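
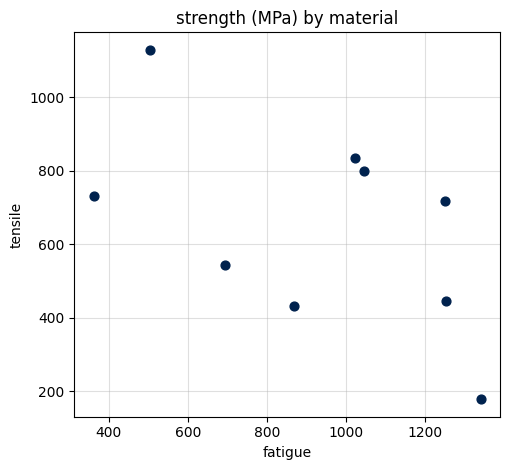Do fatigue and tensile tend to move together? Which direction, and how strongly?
Points are negatively correlated; moderate (|r| ≈ 0.5).

negative, moderate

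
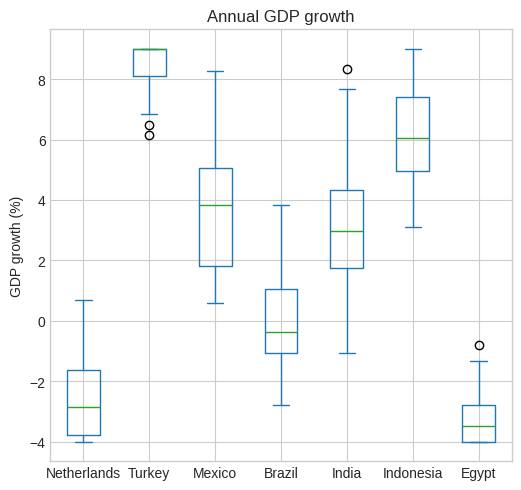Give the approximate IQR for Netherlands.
≈ 2

Q3 ≈ -2, Q1 ≈ -4; IQR ≈ 2.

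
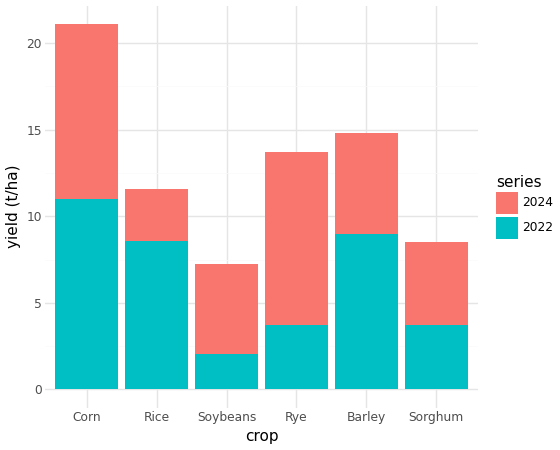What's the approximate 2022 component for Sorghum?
2022 top ≈ 4, bottom ≈ 0; segment ≈ 4.

≈ 4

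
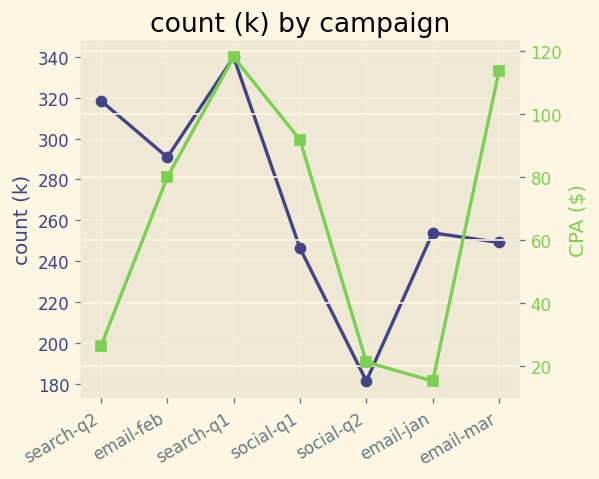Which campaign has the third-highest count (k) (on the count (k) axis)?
email-feb

Top 4 (on the count (k) axis): search-q1 ≈ 340, search-q2 ≈ 320, email-feb ≈ 300, email-jan ≈ 260.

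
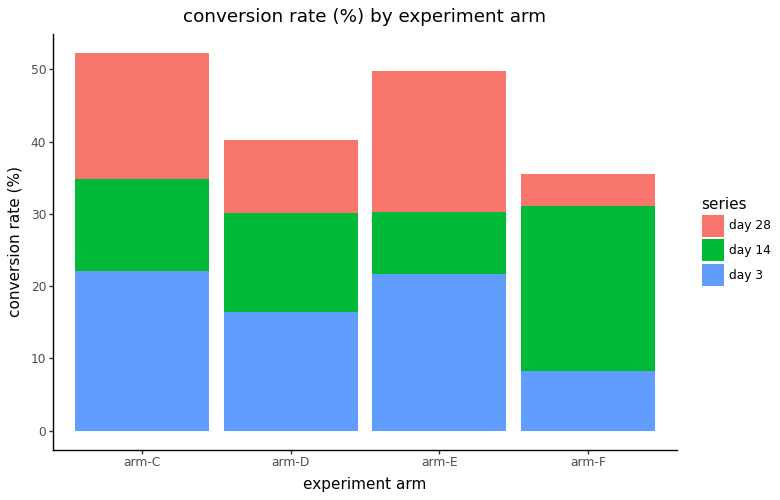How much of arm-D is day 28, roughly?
day 28 top ≈ 40, bottom ≈ 30; segment ≈ 10.

≈ 10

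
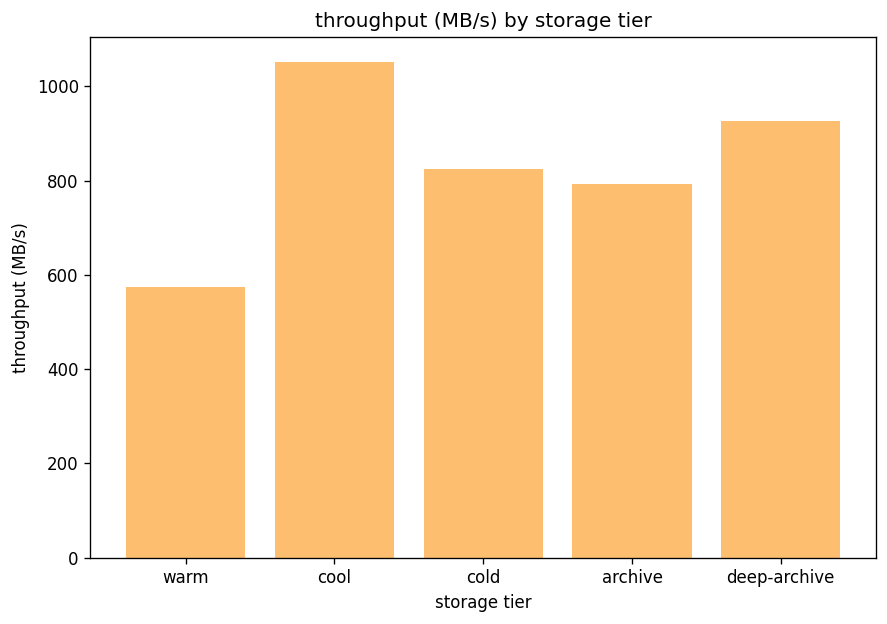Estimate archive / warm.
≈ 1.33×

archive ≈ 800, warm ≈ 600; 800/600 ≈ 1.33.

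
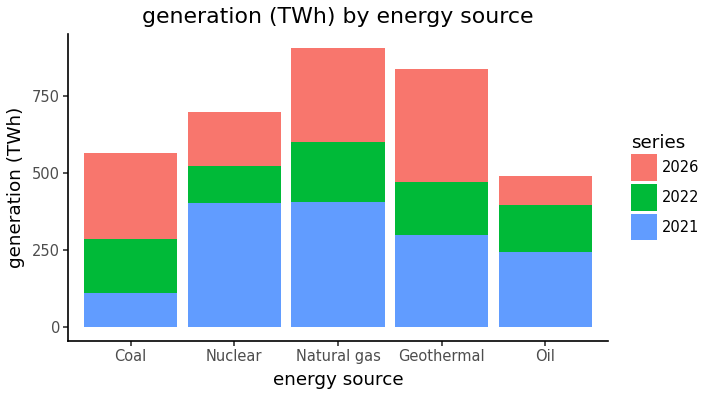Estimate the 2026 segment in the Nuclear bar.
2026 top ≈ 700, bottom ≈ 500; segment ≈ 200.

≈ 200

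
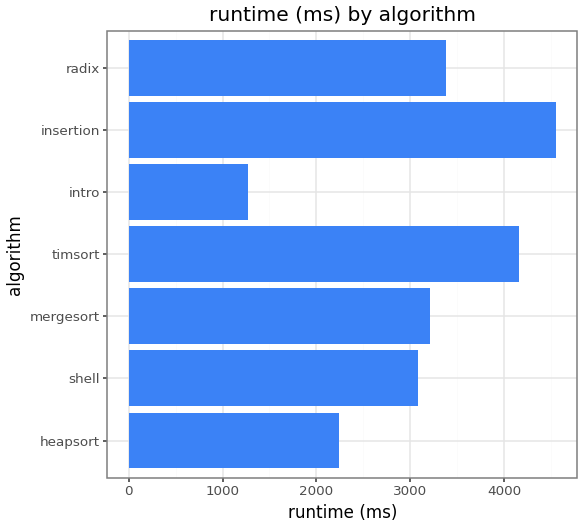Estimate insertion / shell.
≈ 1.5×

insertion ≈ 4500, shell ≈ 3000; 4500/3000 ≈ 1.5.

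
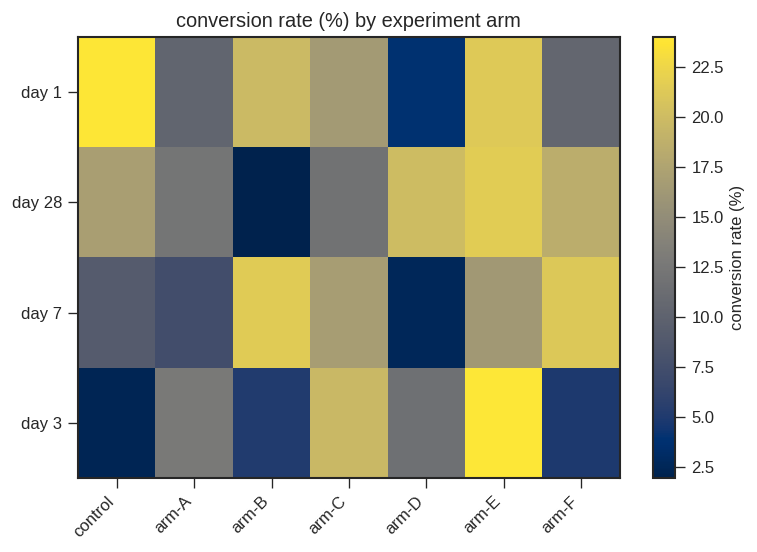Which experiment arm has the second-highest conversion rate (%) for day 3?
Top 3 for day 3: arm-E ≈ 24, arm-C ≈ 20, arm-A ≈ 12.

arm-C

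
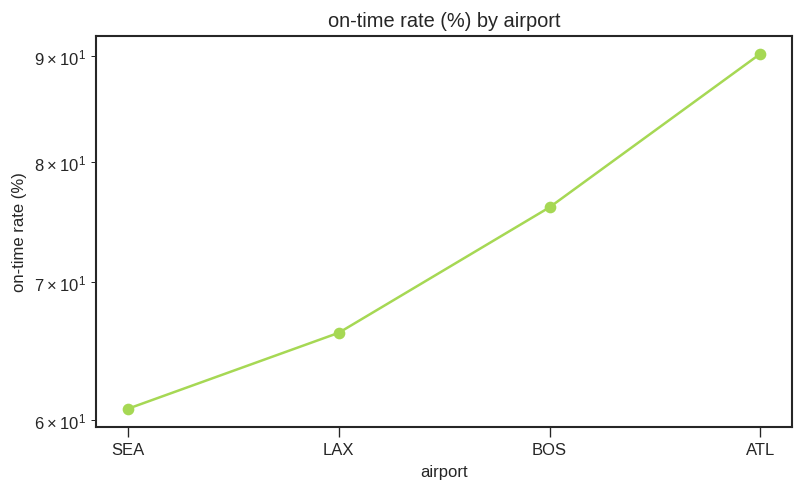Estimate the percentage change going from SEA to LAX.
≈ +8.3%

SEA ≈ 60, LAX ≈ 65; (65 − 60) / 60 ≈ +8.3%.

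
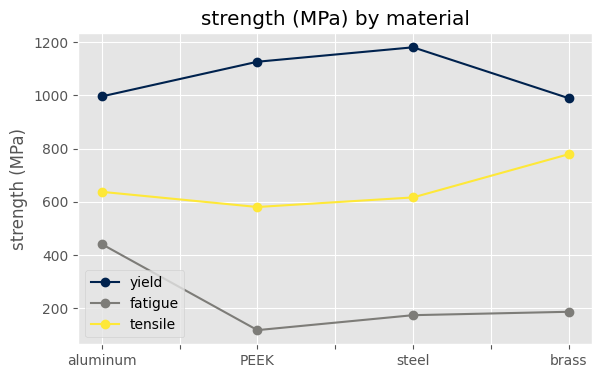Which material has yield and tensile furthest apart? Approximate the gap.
steel: yield ≈ 1200, tensile ≈ 600 → gap ≈ 600. Next-largest (PEEK) is only ≈ 500.

steel, ≈ 600 MPa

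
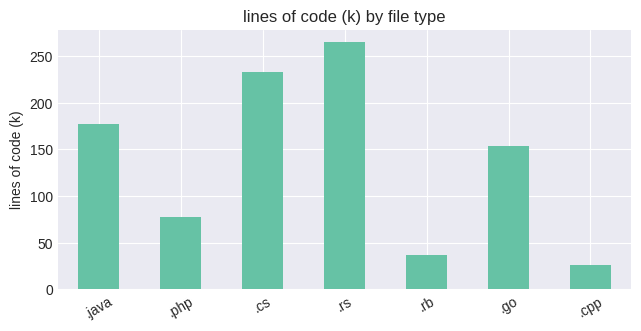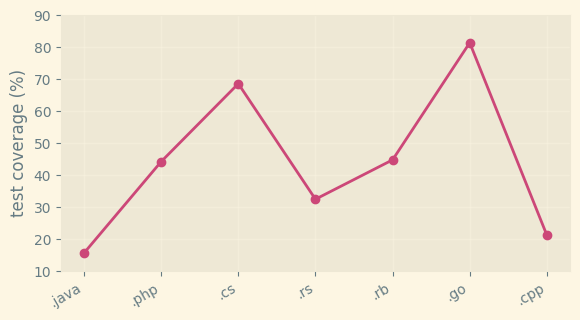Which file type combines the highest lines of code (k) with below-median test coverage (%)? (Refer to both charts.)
Chart 2 median test coverage (%) ≈ 40; below-median file types: .java, .rs, .cpp. Among those, .rs has the highest lines of code (k) (≈ 275).

.rs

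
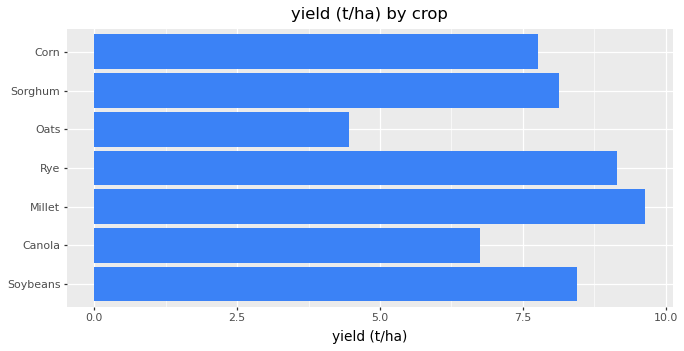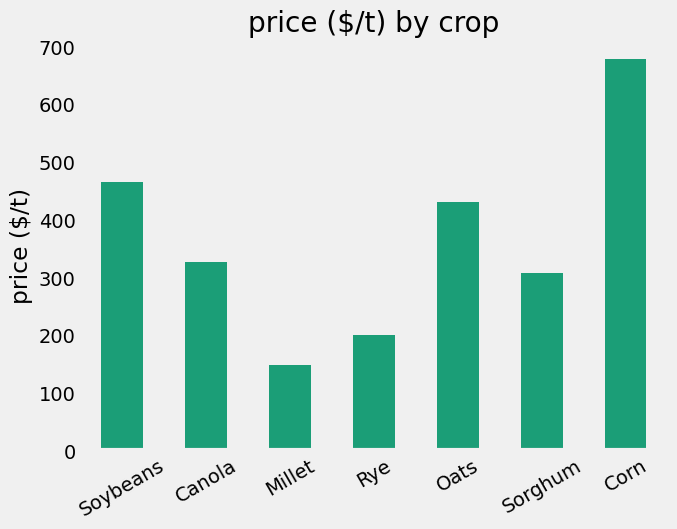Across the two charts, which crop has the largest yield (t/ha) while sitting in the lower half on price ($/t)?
Chart 2 median price ($/t) ≈ 300; below-median crops: Millet, Rye, Sorghum. Among those, Millet has the highest yield (t/ha) (≈ 10).

Millet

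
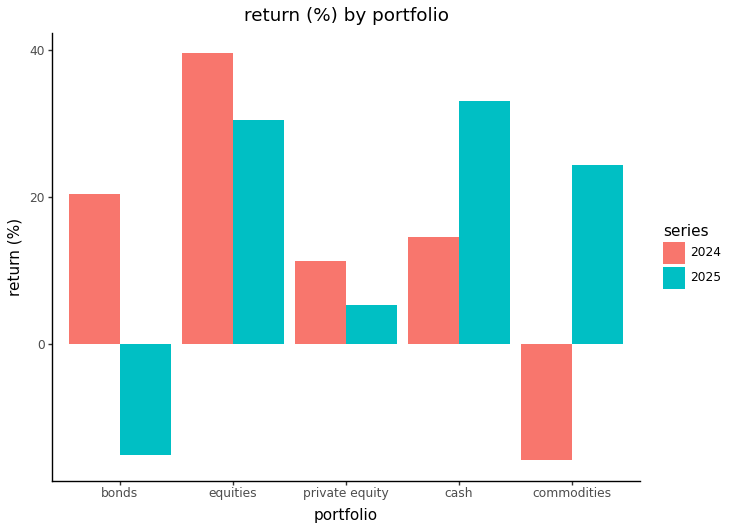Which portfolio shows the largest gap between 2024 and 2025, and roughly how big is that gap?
commodities: 2024 ≈ -15, 2025 ≈ 25 → gap ≈ 40. Next-largest (bonds) is only ≈ 35.

commodities, ≈ 40 %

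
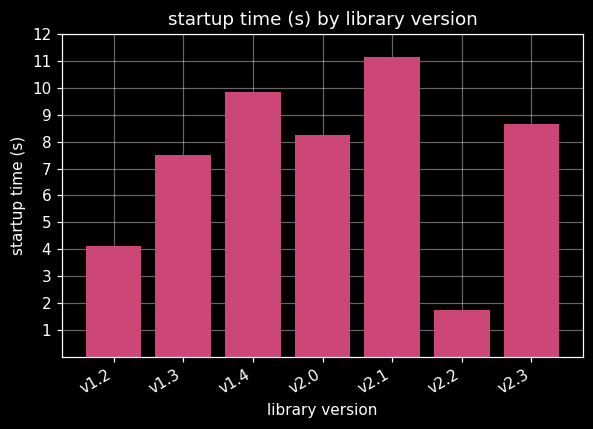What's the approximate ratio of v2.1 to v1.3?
≈ 1.38×

v2.1 ≈ 11, v1.3 ≈ 8; 11/8 ≈ 1.38.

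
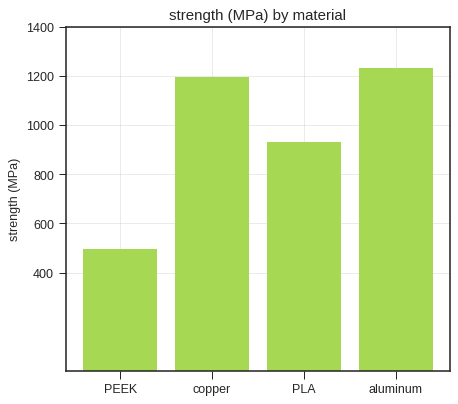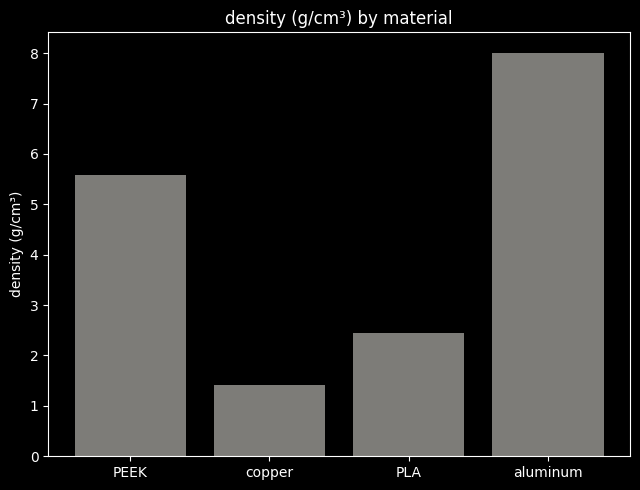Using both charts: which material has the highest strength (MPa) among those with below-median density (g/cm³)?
copper

Chart 2 median density (g/cm³) ≈ 4; below-median materials: copper, PLA. Among those, copper has the highest strength (MPa) (≈ 1200).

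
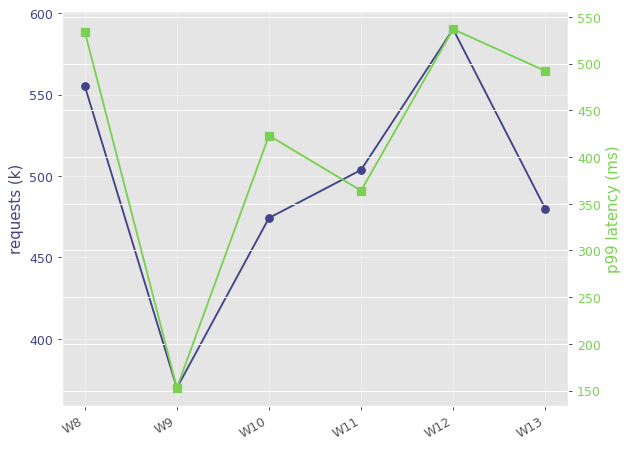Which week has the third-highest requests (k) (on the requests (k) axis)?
W11

Top 4 (on the requests (k) axis): W12 ≈ 600, W8 ≈ 560, W11 ≈ 500, W13 ≈ 480.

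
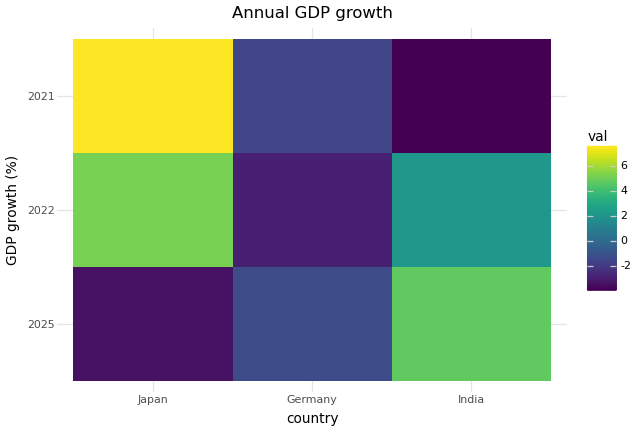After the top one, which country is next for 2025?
Top 3 for 2025: India ≈ 5, Germany ≈ -1, Japan ≈ -3.

Germany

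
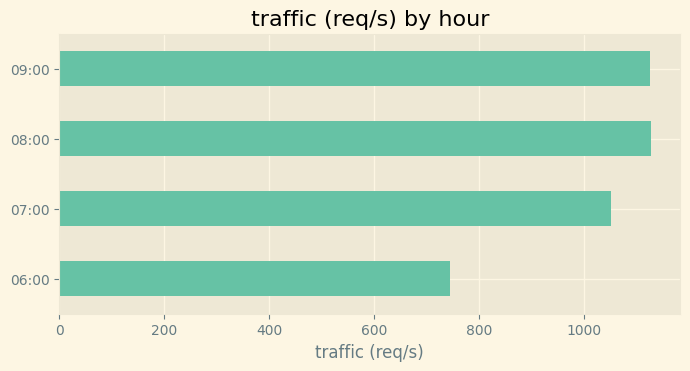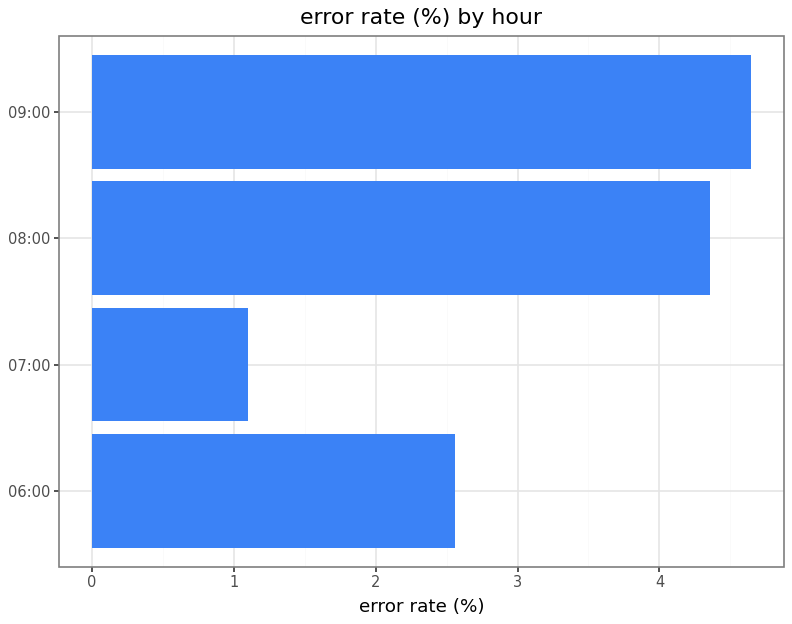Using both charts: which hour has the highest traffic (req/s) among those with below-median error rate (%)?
07:00

Chart 2 median error rate (%) ≈ 3.5; below-median hours: 06:00, 07:00. Among those, 07:00 has the highest traffic (req/s) (≈ 1000).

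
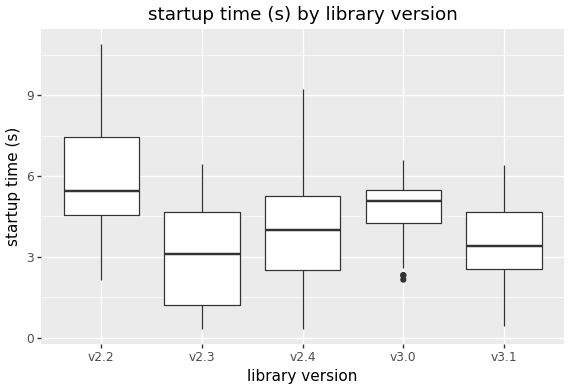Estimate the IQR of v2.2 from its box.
≈ 2.8

Q3 ≈ 7.4, Q1 ≈ 4.6; IQR ≈ 2.8.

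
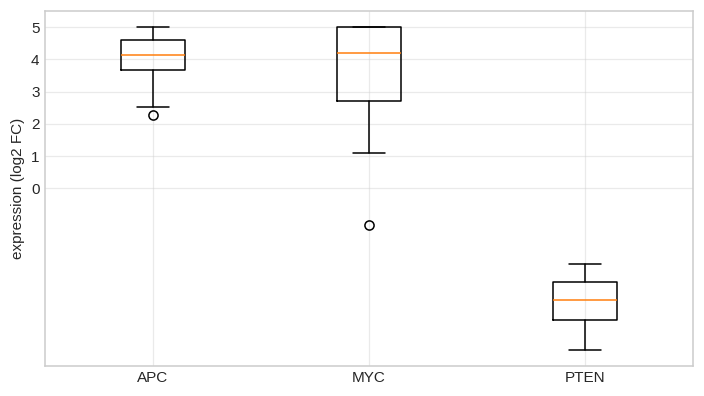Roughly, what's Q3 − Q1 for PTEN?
≈ 1

Q3 ≈ -3, Q1 ≈ -4; IQR ≈ 1.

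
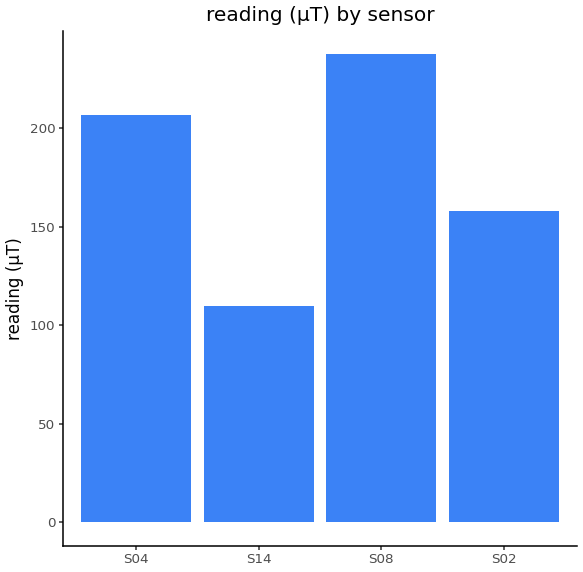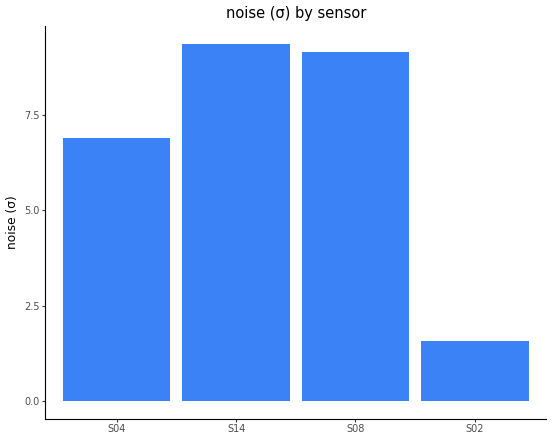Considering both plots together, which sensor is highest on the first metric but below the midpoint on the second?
Chart 2 median noise (σ) ≈ 8; below-median sensors: S04, S02. Among those, S04 has the highest reading (µT) (≈ 200).

S04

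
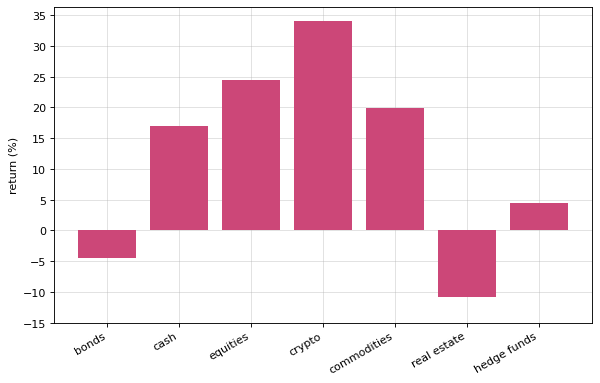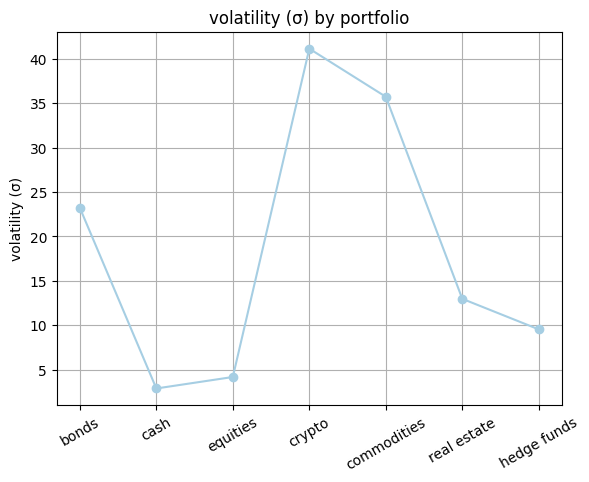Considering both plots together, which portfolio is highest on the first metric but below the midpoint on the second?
Chart 2 median volatility (σ) ≈ 15; below-median portfolios: cash, equities, hedge funds. Among those, equities has the highest return (%) (≈ 25).

equities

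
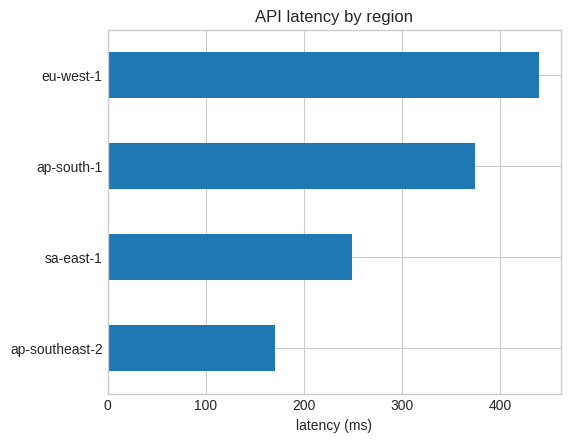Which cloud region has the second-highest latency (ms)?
Top 3: eu-west-1 ≈ 450, ap-south-1 ≈ 400, sa-east-1 ≈ 250.

ap-south-1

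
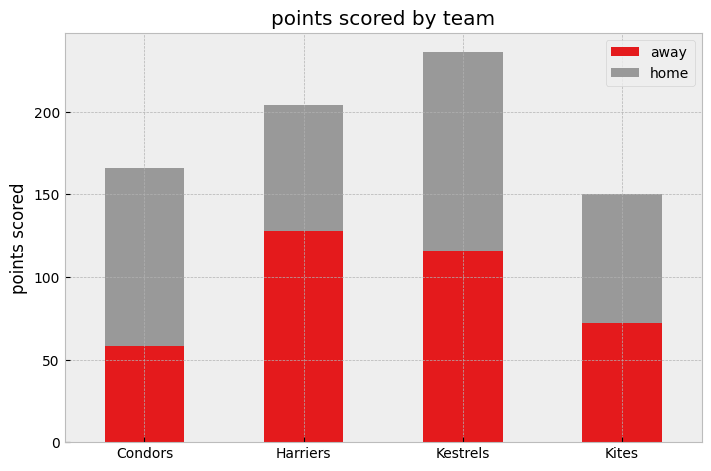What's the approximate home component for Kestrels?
≈ 120

home top ≈ 240, bottom ≈ 120; segment ≈ 120.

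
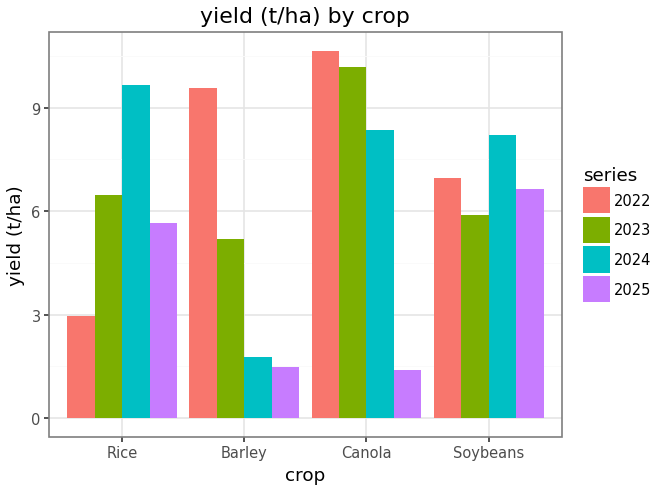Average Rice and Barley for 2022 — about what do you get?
(3 + 10) / 2 ≈ 6.

≈ 6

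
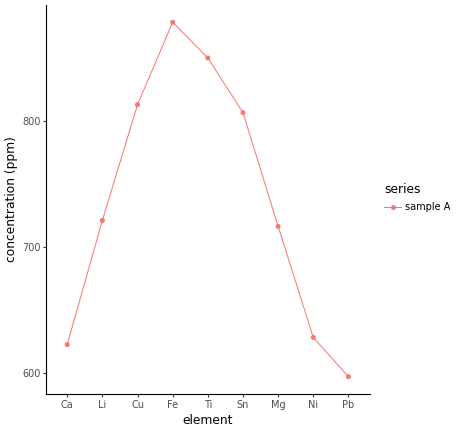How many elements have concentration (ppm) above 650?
Above 650: Li, Cu, Fe, Ti, Sn, Mg.

6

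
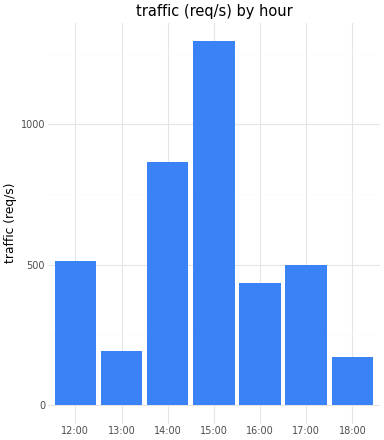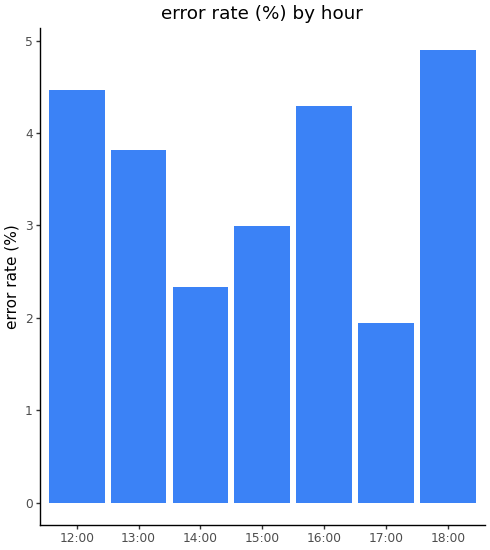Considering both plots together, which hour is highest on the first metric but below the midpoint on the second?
15:00

Chart 2 median error rate (%) ≈ 4; below-median hours: 14:00, 15:00, 17:00. Among those, 15:00 has the highest traffic (req/s) (≈ 1200).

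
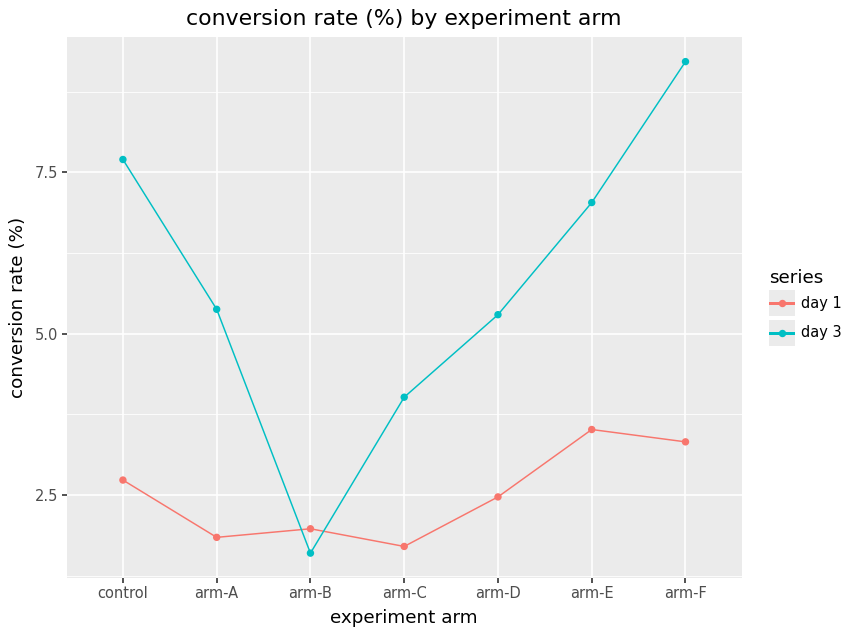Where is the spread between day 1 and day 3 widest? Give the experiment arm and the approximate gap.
arm-F: day 1 ≈ 3, day 3 ≈ 9 → gap ≈ 6. Next-largest (control) is only ≈ 5.

arm-F, ≈ 6 %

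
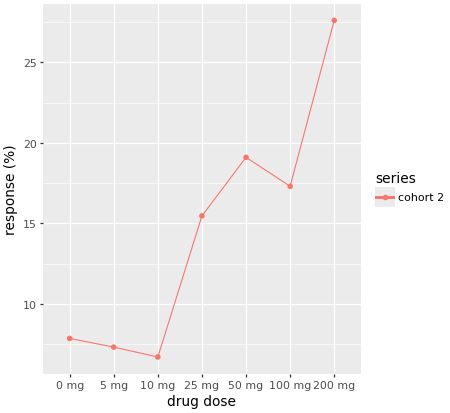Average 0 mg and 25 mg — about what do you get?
≈ 12

(8 + 16) / 2 ≈ 12.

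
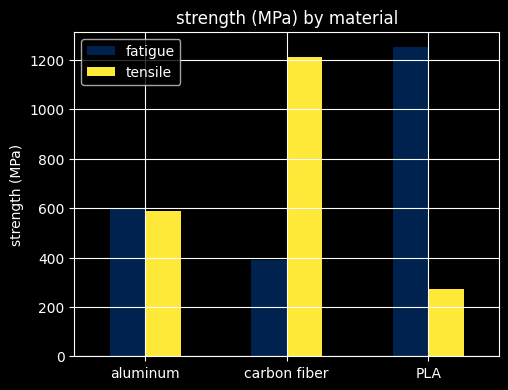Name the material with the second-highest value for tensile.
aluminum

Top 3 for tensile: carbon fiber ≈ 1200, aluminum ≈ 600, PLA ≈ 200.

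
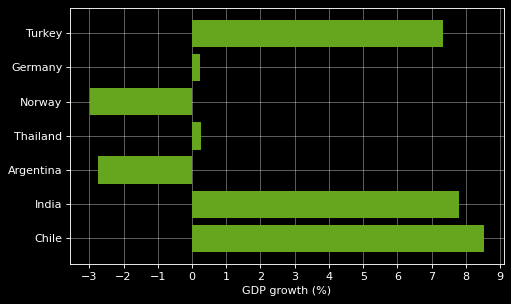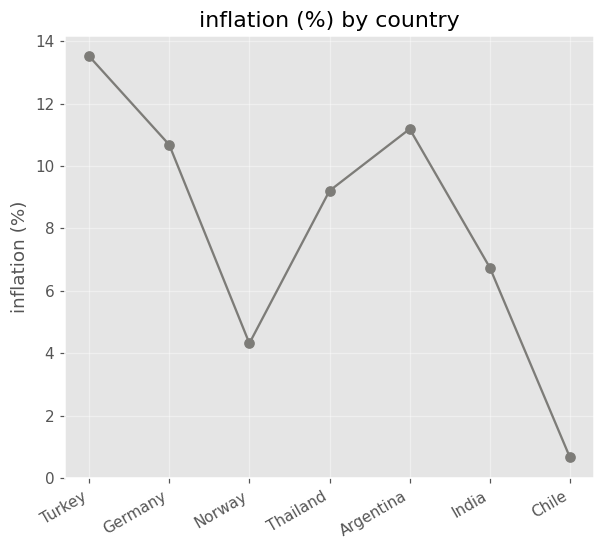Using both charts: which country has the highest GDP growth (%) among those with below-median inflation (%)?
Chart 2 median inflation (%) ≈ 10; below-median countries: Norway, India, Chile. Among those, Chile has the highest GDP growth (%) (≈ 9).

Chile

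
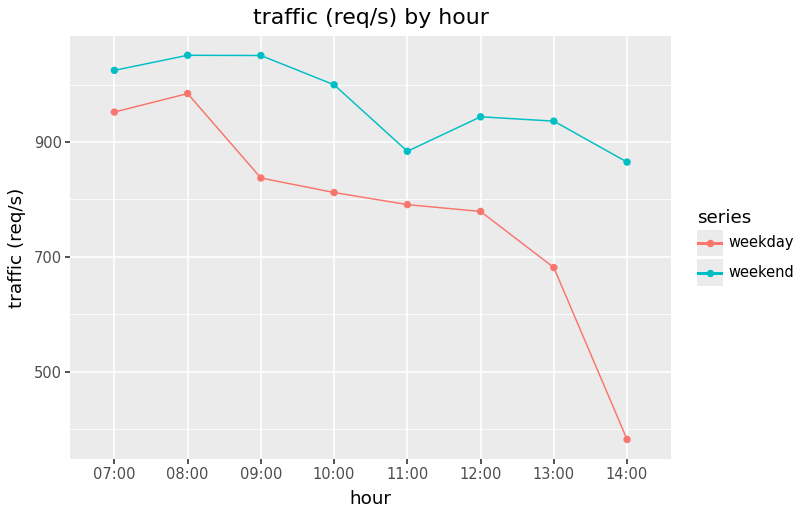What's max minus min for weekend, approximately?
≈ 200

Max 08:00 ≈ 1100, min 14:00 ≈ 900; range ≈ 200.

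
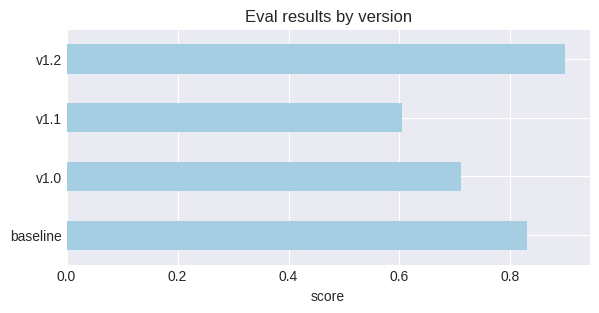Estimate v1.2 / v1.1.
≈ 1.5×

v1.2 ≈ 0.9, v1.1 ≈ 0.6; 0.9/0.6 ≈ 1.5.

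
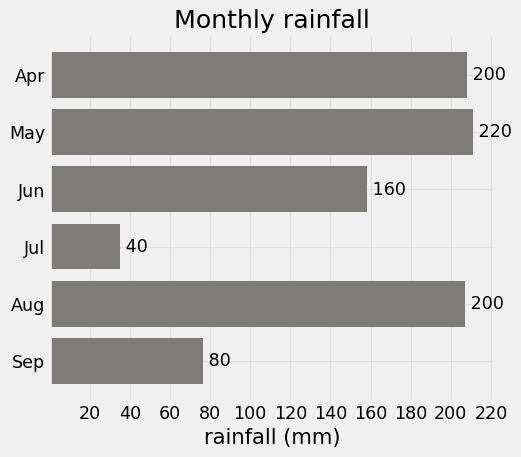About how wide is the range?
Max May ≈ 220, min Jul ≈ 40; range ≈ 180.

≈ 180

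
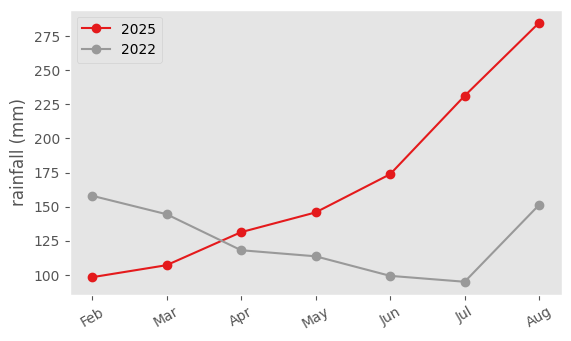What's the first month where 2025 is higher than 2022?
Mar: 2025 ≈ 100 vs 2022 ≈ 140 (not yet); Apr: 2025 ≈ 140 vs 2022 ≈ 120 (first crossover).

Apr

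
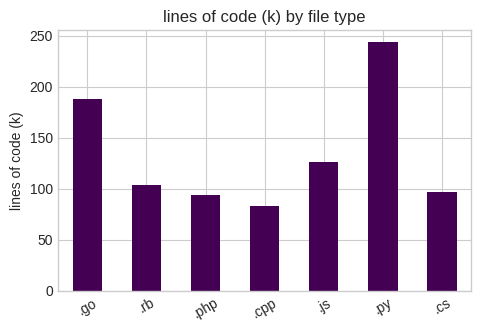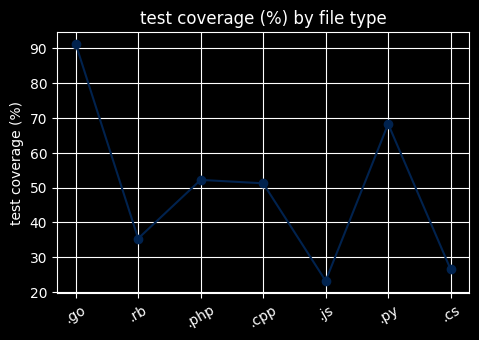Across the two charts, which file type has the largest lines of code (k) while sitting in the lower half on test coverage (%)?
Chart 2 median test coverage (%) ≈ 50; below-median file types: .rb, .js, .cs. Among those, .js has the highest lines of code (k) (≈ 125).

.js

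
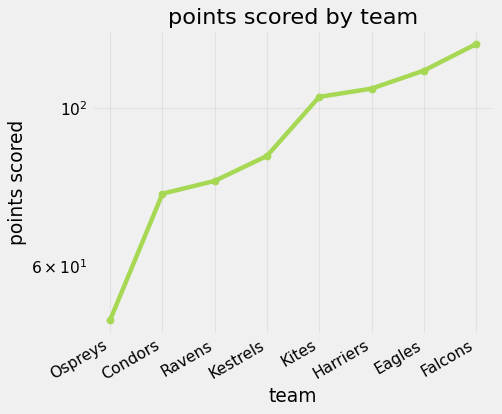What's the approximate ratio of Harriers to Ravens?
Harriers ≈ 110, Ravens ≈ 80; 110/80 ≈ 1.38.

≈ 1.38×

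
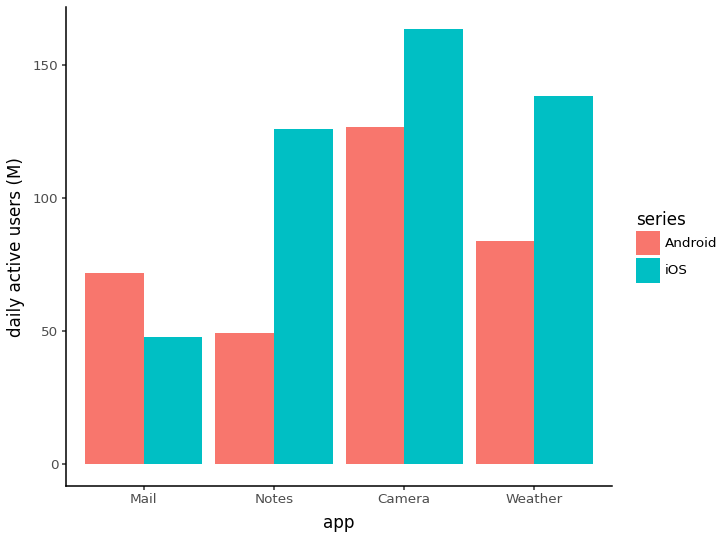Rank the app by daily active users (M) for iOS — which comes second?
Top 3 for iOS: Camera ≈ 160, Weather ≈ 140, Notes ≈ 120.

Weather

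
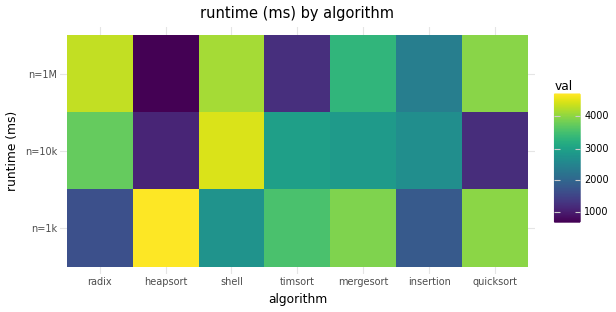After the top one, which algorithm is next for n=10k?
radix

Top 3 for n=10k: shell ≈ 4500, radix ≈ 4000, timsort ≈ 3000.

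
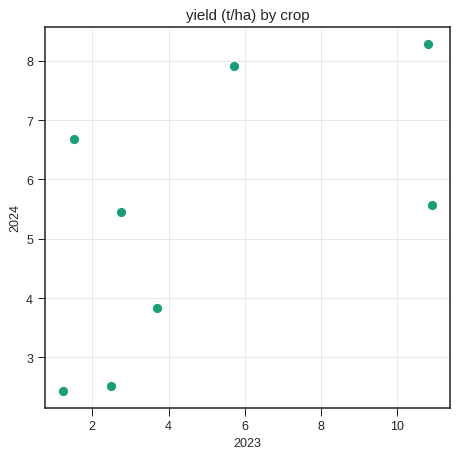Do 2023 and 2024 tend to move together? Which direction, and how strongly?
positive, moderate

Points are positively correlated; moderate (|r| ≈ 0.6).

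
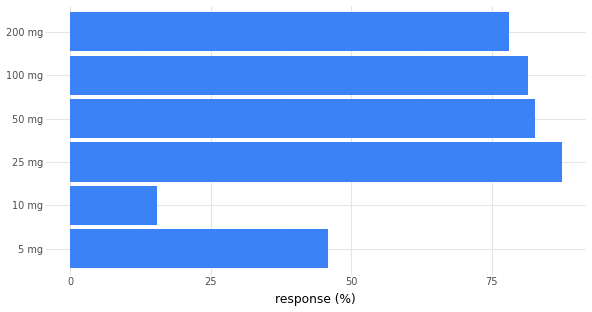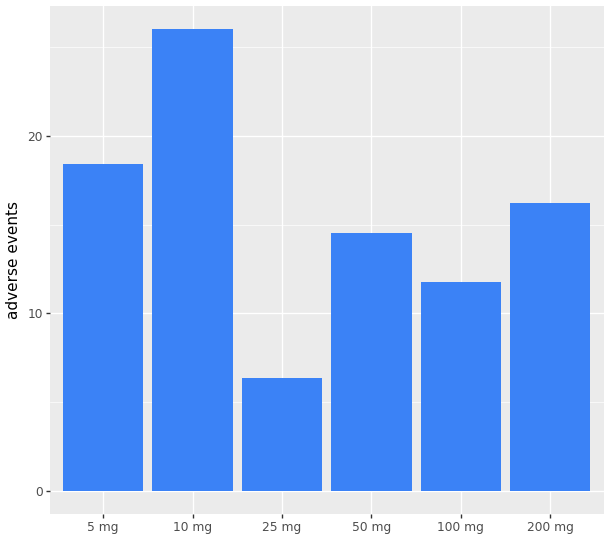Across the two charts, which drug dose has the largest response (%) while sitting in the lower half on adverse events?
25 mg

Chart 2 median adverse events ≈ 15; below-median drug doses: 25 mg, 50 mg, 100 mg. Among those, 25 mg has the highest response (%) (≈ 90).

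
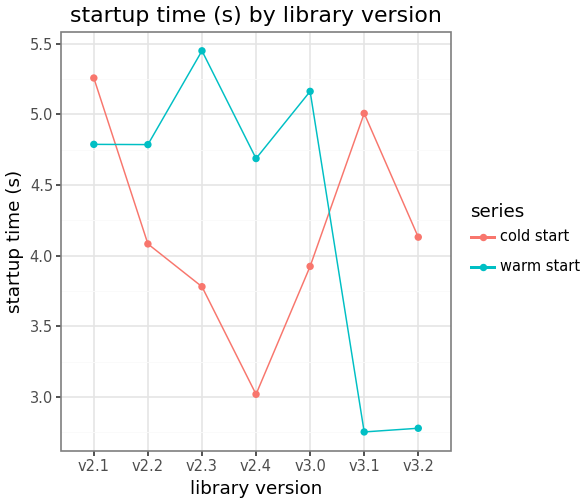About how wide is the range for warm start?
Max v2.3 ≈ 5.5, min v3.1 ≈ 3.0; range ≈ 2.5.

≈ 2.5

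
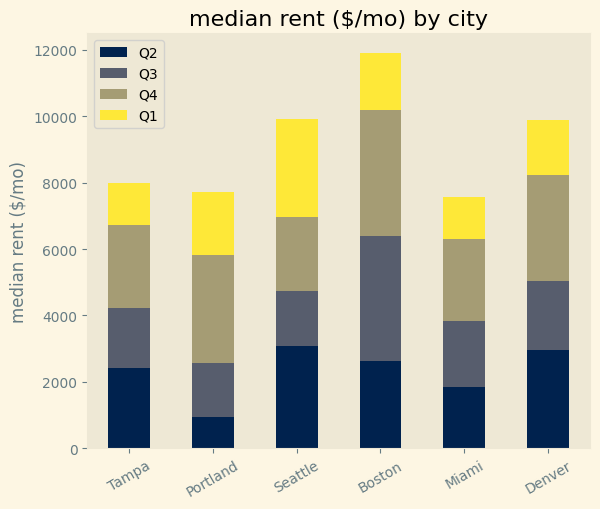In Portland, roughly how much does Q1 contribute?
≈ 2000

Q1 top ≈ 8000, bottom ≈ 6000; segment ≈ 2000.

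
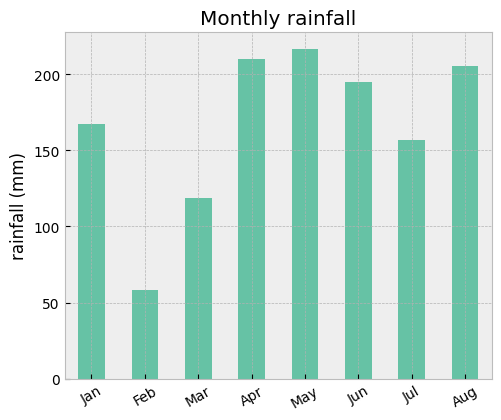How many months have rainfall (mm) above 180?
Above 180: Apr, May, Jun, Aug.

4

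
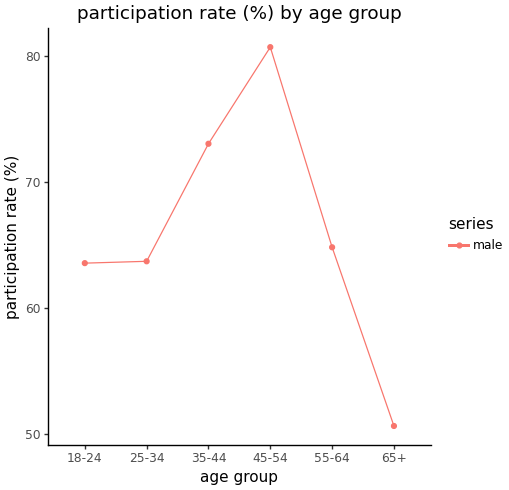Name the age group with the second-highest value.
Top 3: 45-54 ≈ 80, 35-44 ≈ 75, 55-64 ≈ 65.

35-44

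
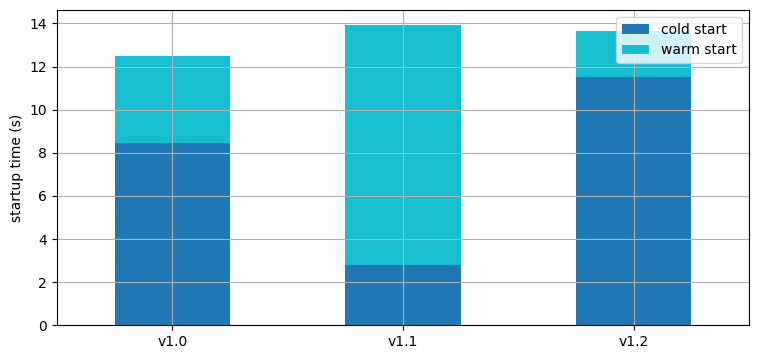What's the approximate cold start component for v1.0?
≈ 8

cold start top ≈ 8, bottom ≈ 0; segment ≈ 8.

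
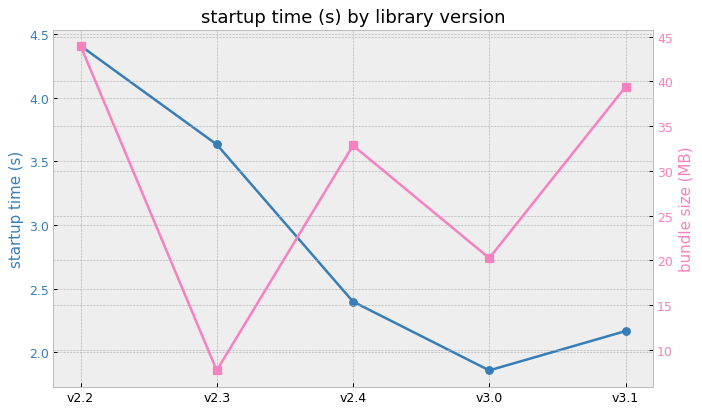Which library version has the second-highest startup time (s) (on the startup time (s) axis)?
v2.3

Top 3 (on the startup time (s) axis): v2.2 ≈ 4.5, v2.3 ≈ 3.5, v2.4 ≈ 2.5.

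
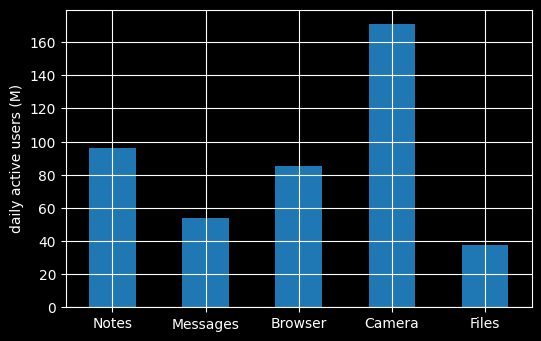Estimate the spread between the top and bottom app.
≈ 140

Max Camera ≈ 180, min Files ≈ 40; range ≈ 140.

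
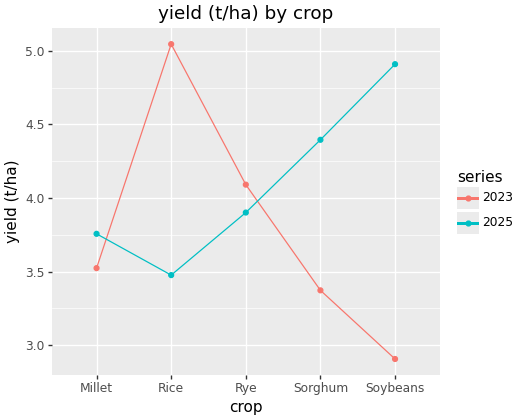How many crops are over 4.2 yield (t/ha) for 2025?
Above 4.2: Sorghum, Soybeans.

2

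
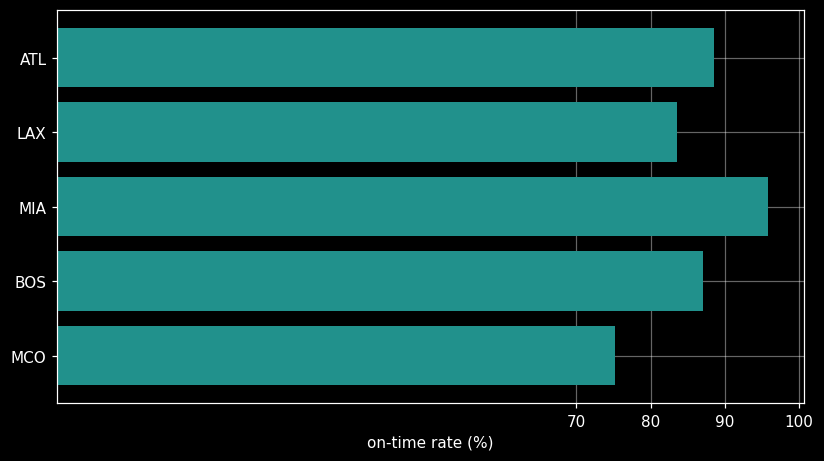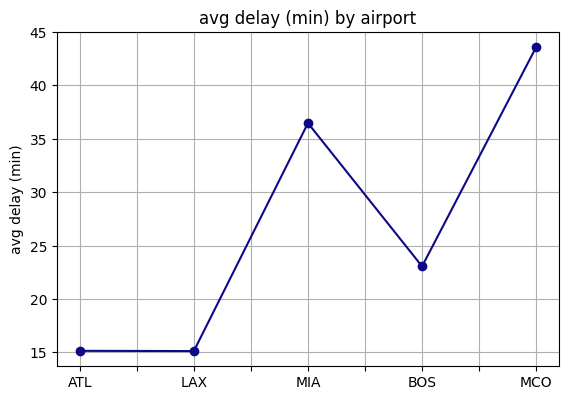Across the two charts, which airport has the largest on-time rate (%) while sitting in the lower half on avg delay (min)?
ATL

Chart 2 median avg delay (min) ≈ 25; below-median airports: ATL, LAX. Among those, ATL has the highest on-time rate (%) (≈ 90).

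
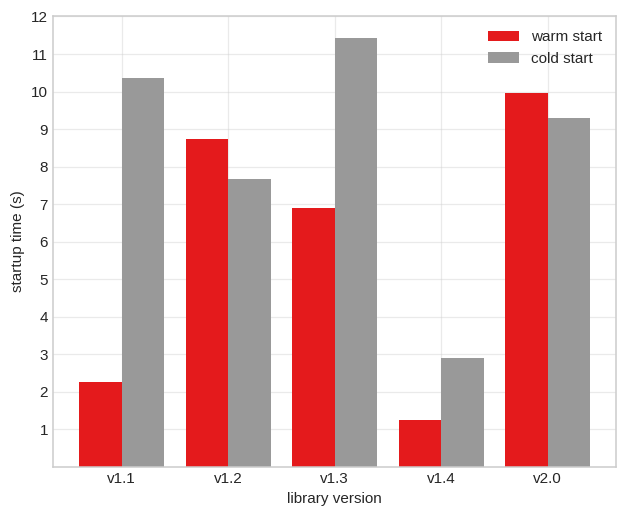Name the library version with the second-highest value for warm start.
Top 3 for warm start: v2.0 ≈ 10, v1.2 ≈ 9, v1.3 ≈ 7.

v1.2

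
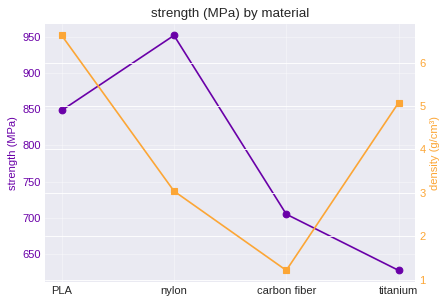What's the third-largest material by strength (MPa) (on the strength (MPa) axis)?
carbon fiber

Top 4 (on the strength (MPa) axis): nylon ≈ 950, PLA ≈ 850, carbon fiber ≈ 700, titanium ≈ 650.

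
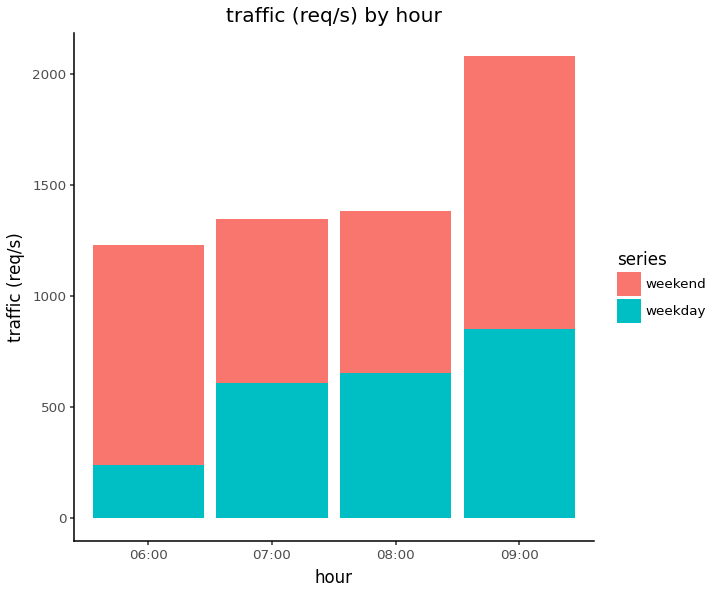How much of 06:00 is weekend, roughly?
≈ 1000

weekend top ≈ 1200, bottom ≈ 200; segment ≈ 1000.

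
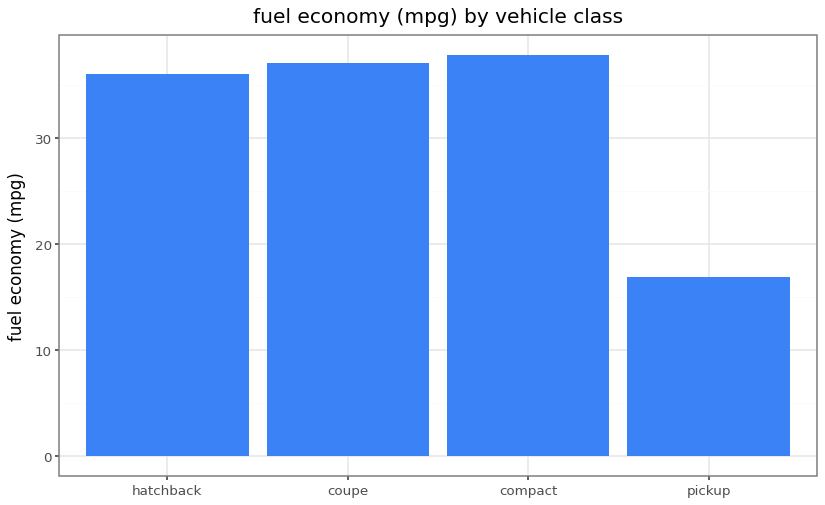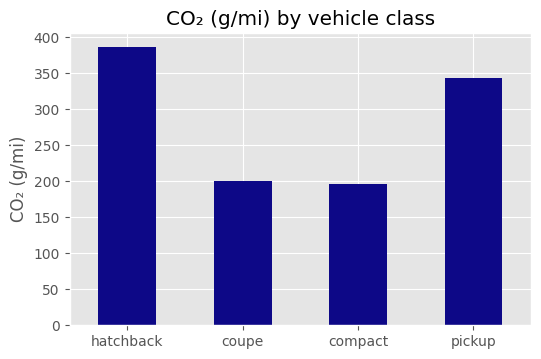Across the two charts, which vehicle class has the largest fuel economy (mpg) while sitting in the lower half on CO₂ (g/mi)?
compact

Chart 2 median CO₂ (g/mi) ≈ 250; below-median vehicle classes: coupe, compact. Among those, compact has the highest fuel economy (mpg) (≈ 40).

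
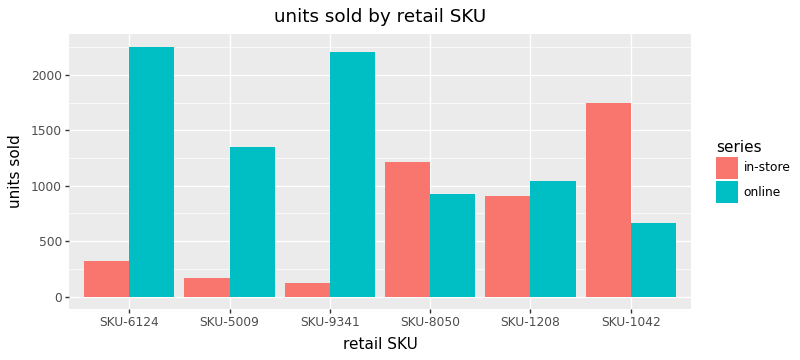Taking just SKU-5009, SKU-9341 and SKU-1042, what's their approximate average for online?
(1400 + 2200 + 600) / 3 ≈ 1400.

≈ 1400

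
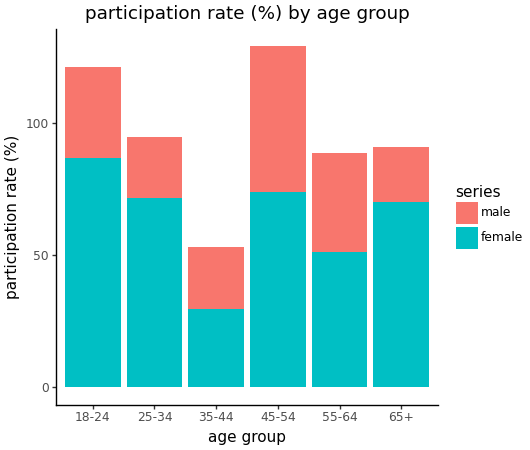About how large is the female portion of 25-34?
female top ≈ 80, bottom ≈ 0; segment ≈ 80.

≈ 80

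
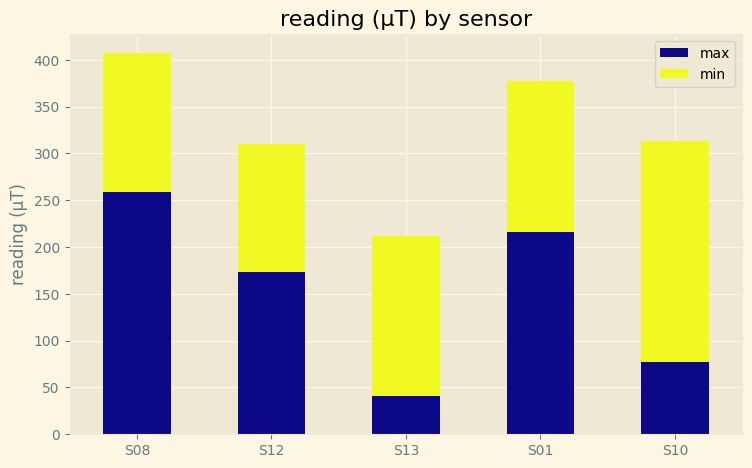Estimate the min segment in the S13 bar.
min top ≈ 200, bottom ≈ 50; segment ≈ 150.

≈ 150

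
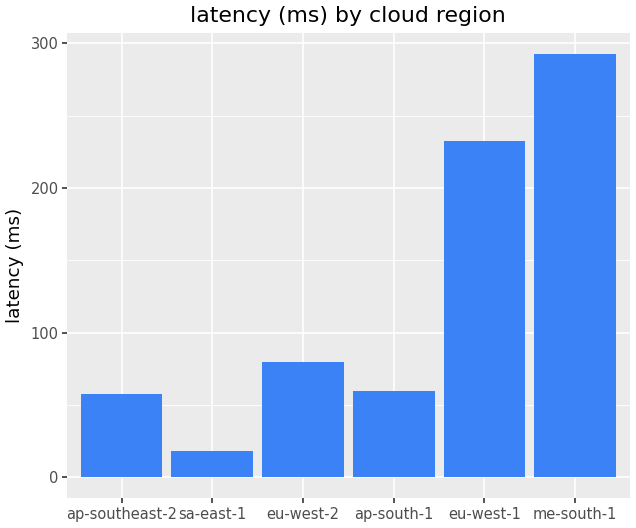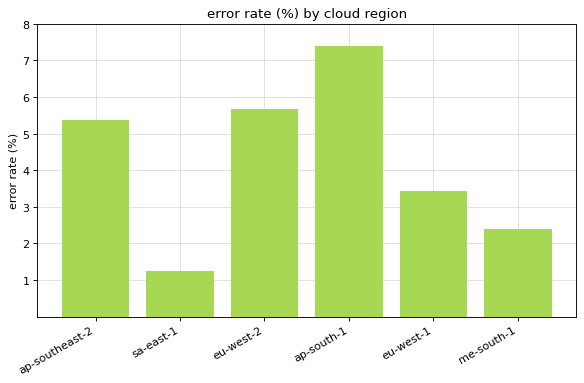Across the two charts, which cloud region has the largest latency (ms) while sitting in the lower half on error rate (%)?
Chart 2 median error rate (%) ≈ 4; below-median cloud regions: sa-east-1, eu-west-1, me-south-1. Among those, me-south-1 has the highest latency (ms) (≈ 300).

me-south-1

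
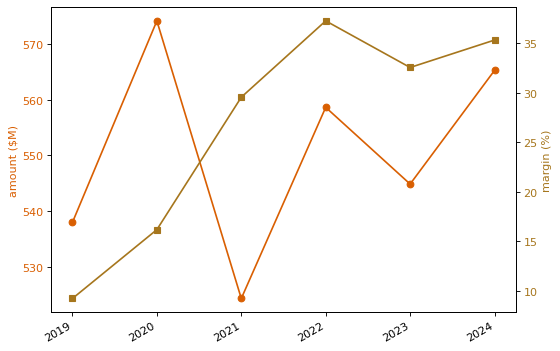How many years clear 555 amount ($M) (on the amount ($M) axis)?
3

Above 555: 2020, 2022, 2024.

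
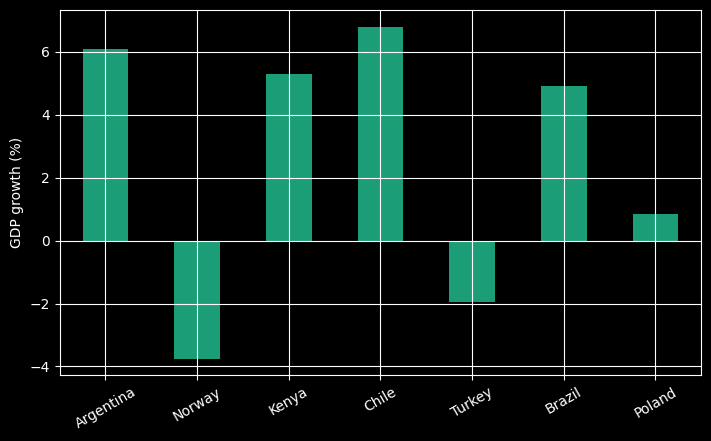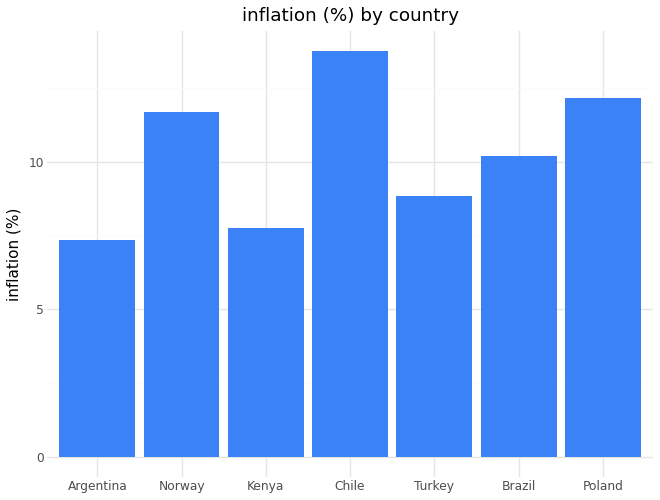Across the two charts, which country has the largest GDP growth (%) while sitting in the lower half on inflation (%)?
Argentina

Chart 2 median inflation (%) ≈ 10; below-median countries: Argentina, Kenya, Turkey. Among those, Argentina has the highest GDP growth (%) (≈ 6).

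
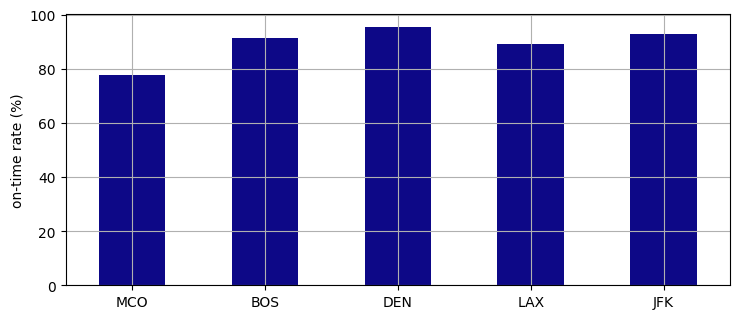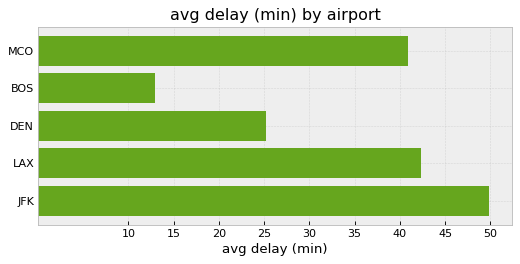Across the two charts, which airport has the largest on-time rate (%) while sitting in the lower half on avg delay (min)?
Chart 2 median avg delay (min) ≈ 40; below-median airports: BOS, DEN. Among those, DEN has the highest on-time rate (%) (≈ 100).

DEN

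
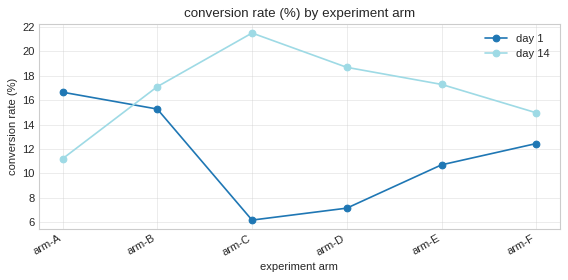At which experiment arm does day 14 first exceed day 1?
arm-B

arm-A: day 14 ≈ 12 vs day 1 ≈ 16 (not yet); arm-B: day 14 ≈ 18 vs day 1 ≈ 16 (first crossover).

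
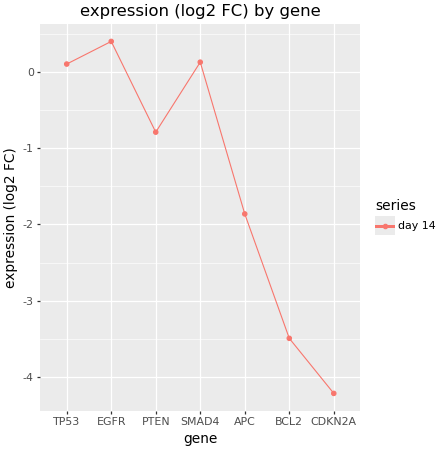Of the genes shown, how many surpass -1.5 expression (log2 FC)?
Above -1.5: TP53, EGFR, PTEN, SMAD4.

4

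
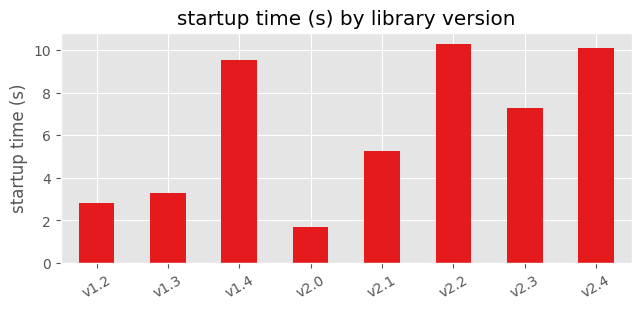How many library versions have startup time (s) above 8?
Above 8: v1.4, v2.2, v2.4.

3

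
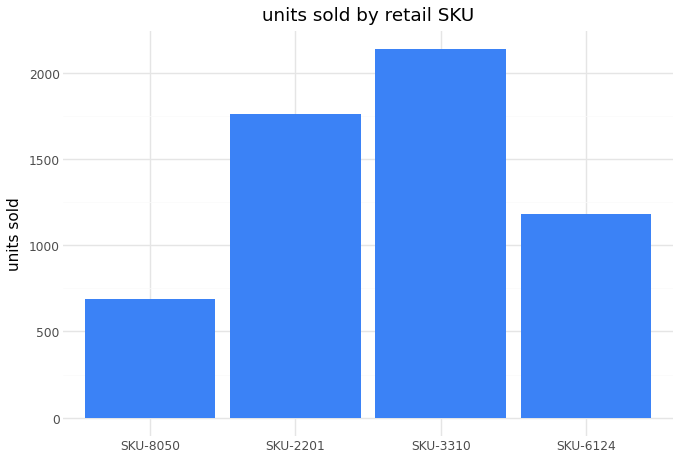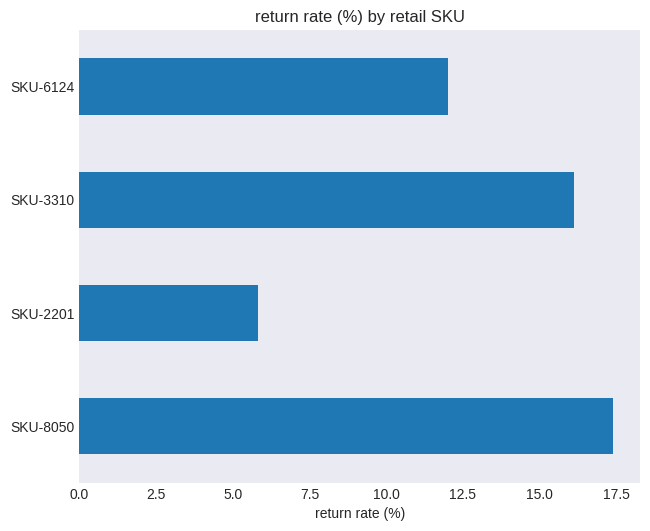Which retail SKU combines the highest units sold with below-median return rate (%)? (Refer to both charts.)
Chart 2 median return rate (%) ≈ 14; below-median retail SKUs: SKU-2201, SKU-6124. Among those, SKU-2201 has the highest units sold (≈ 1800).

SKU-2201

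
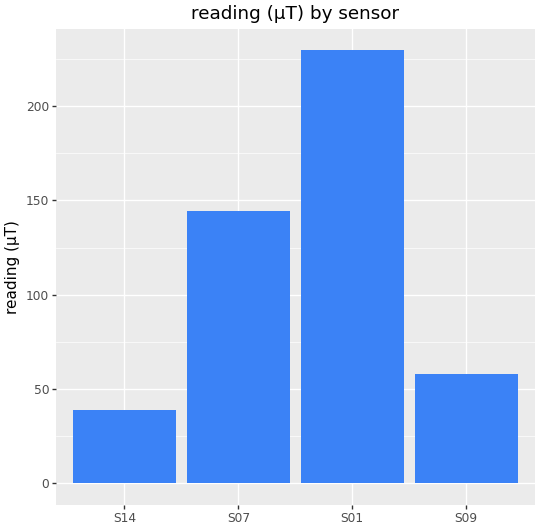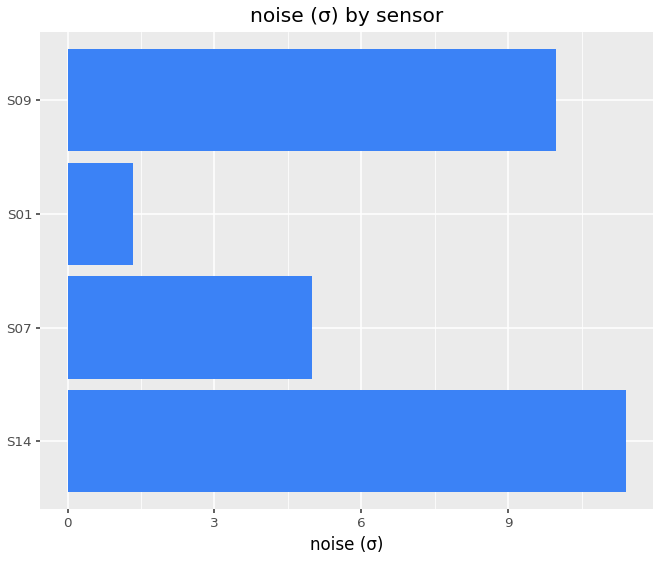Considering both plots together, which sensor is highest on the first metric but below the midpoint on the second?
S01

Chart 2 median noise (σ) ≈ 8; below-median sensors: S07, S01. Among those, S01 has the highest reading (µT) (≈ 225).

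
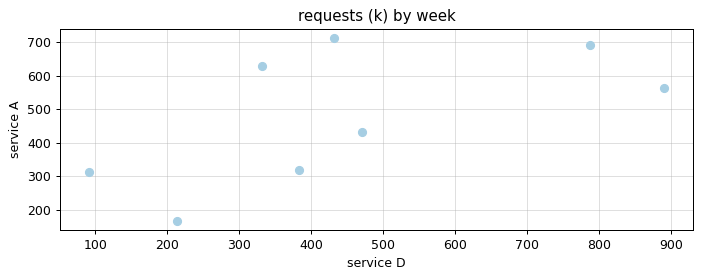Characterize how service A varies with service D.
positive, moderate

Points are positively correlated; moderate (|r| ≈ 0.6).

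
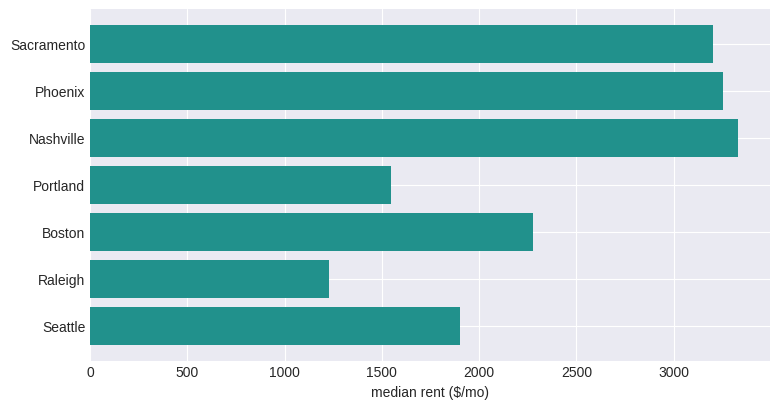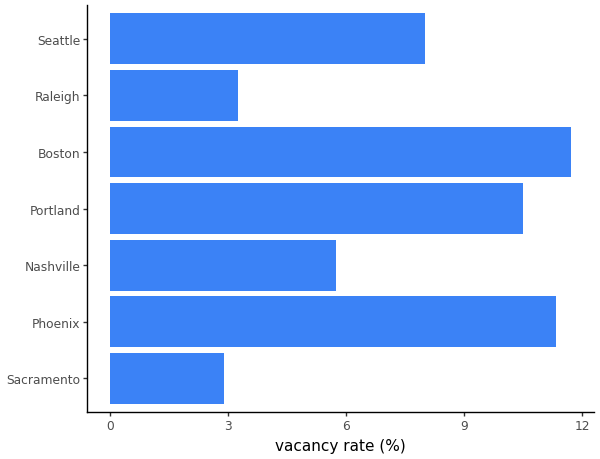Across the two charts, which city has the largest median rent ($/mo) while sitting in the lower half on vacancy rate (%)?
Nashville

Chart 2 median vacancy rate (%) ≈ 8; below-median cities: Sacramento, Nashville, Raleigh. Among those, Nashville has the highest median rent ($/mo) (≈ 3500).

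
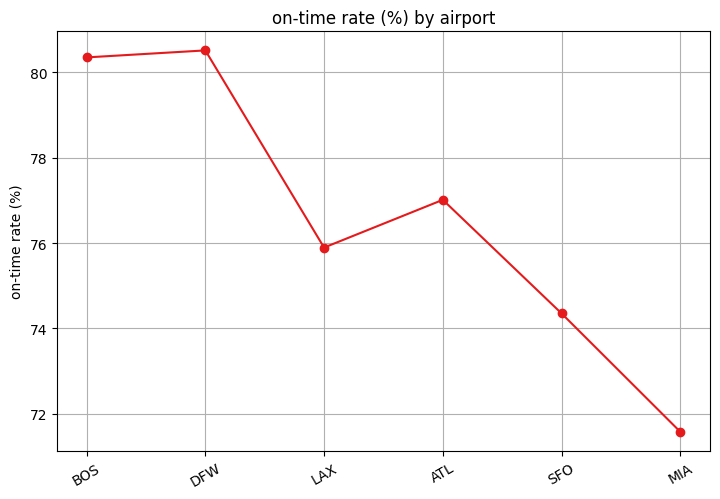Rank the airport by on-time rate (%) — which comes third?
Top 4: DFW ≈ 81, BOS ≈ 80, ATL ≈ 77, LAX ≈ 76.

ATL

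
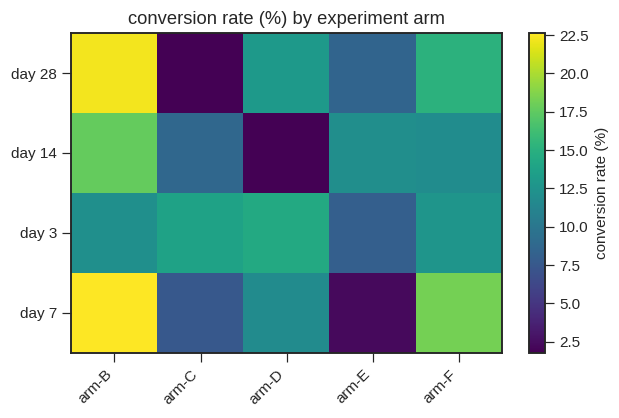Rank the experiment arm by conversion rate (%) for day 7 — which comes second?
arm-F

Top 3 for day 7: arm-B ≈ 22, arm-F ≈ 18, arm-D ≈ 12.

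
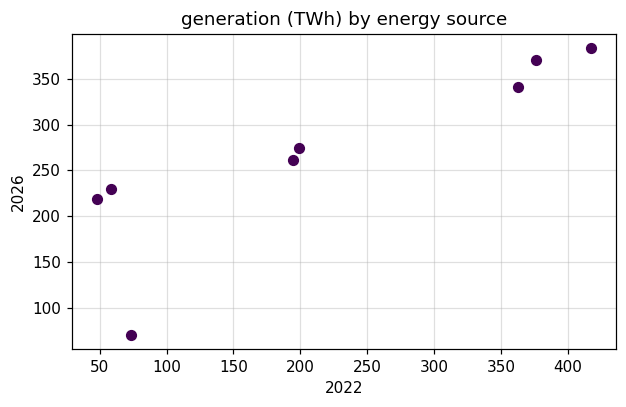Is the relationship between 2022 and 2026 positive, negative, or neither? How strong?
positive, strong

Points are positively correlated; strong (|r| ≈ 0.9).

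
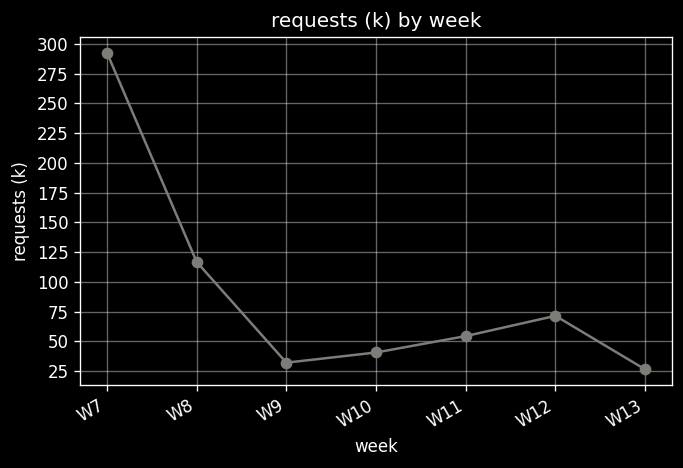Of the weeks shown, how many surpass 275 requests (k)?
Above 275: W7.

1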